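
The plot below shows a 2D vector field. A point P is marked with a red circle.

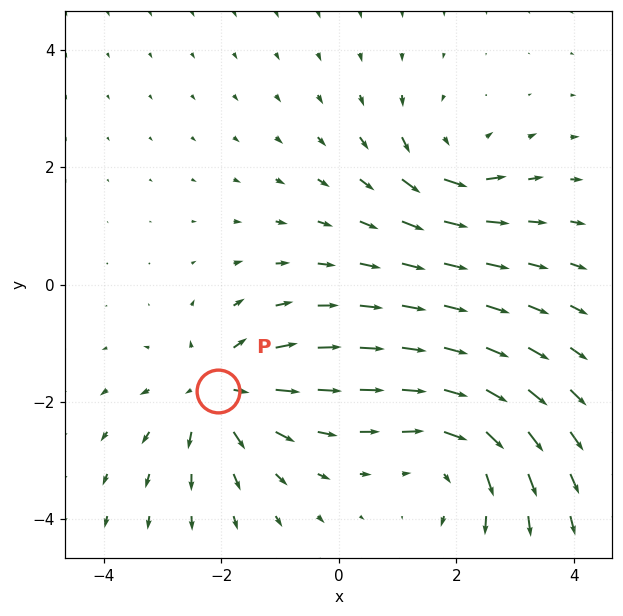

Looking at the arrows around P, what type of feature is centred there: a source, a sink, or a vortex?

At P (-2.1, -1.8) the arrows spread outward. Divergence about +5, curl ≈0 — positive divergence with near-zero curl is a source.

source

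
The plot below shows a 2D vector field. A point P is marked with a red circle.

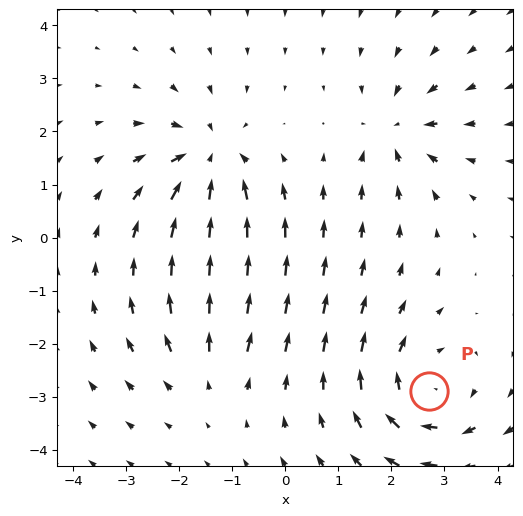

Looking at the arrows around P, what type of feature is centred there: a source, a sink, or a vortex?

vortex

At P (2.7, -2.9) the arrows circulate clockwise. Divergence ≈0, curl about -4 — near-zero divergence with nonzero curl is a vortex.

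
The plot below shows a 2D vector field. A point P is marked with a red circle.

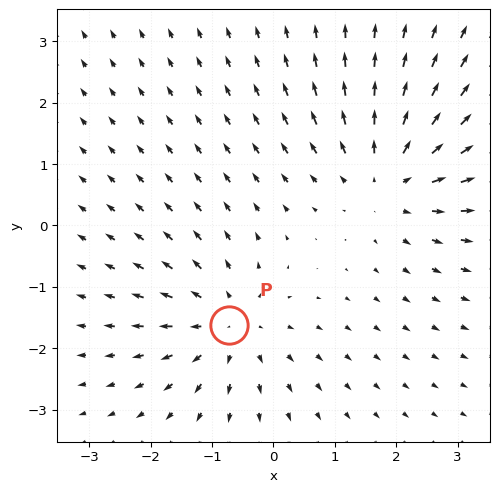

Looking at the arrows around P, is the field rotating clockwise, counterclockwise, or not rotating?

not rotating

Near P at (-0.7, -1.6) the arrows show no circulation. The curl there is ≈0.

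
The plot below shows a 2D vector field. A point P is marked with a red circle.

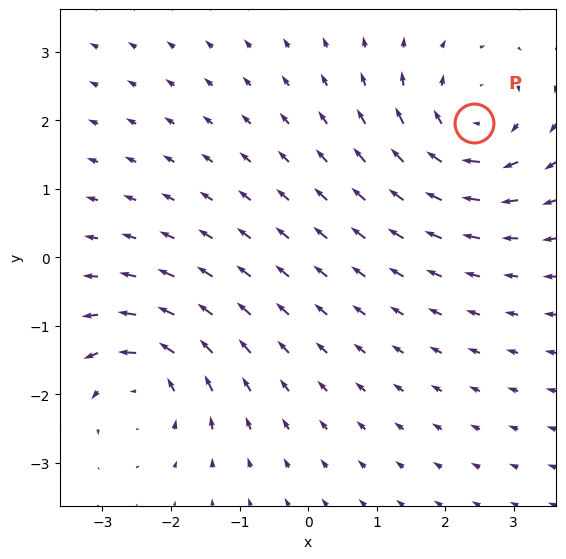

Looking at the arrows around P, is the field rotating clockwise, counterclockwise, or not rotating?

Near P at (2.4, 2.0) the arrows circulate clockwise. The curl (z-component) there is about -5; negative curl means clockwise rotation.

clockwise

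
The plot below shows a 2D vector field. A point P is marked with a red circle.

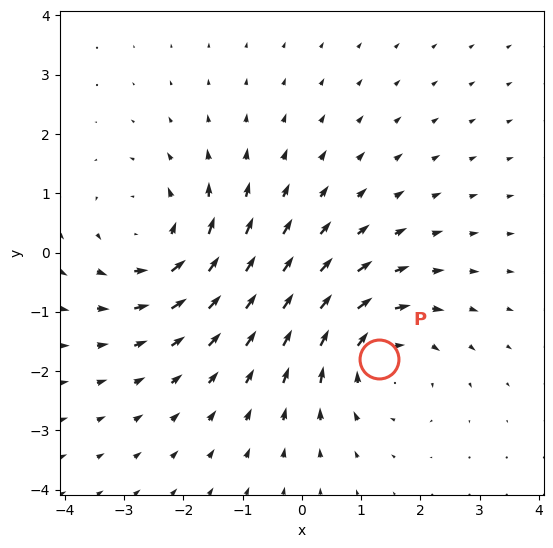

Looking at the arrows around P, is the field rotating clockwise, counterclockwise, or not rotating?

clockwise

Near P at (1.3, -1.8) the arrows circulate clockwise. The curl (z-component) there is about -3; negative curl means clockwise rotation.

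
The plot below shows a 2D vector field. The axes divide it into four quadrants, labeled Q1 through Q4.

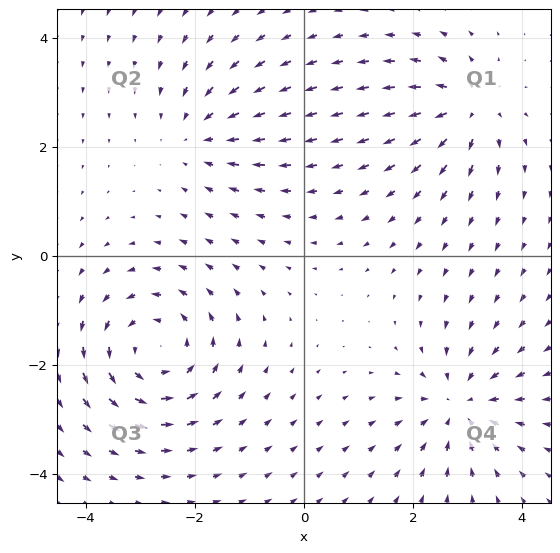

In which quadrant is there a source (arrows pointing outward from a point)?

The source sits at approximately (3.0, 2.7), which lies in quadrant Q1. The divergence there is about +4, positive as expected for a source.

Q1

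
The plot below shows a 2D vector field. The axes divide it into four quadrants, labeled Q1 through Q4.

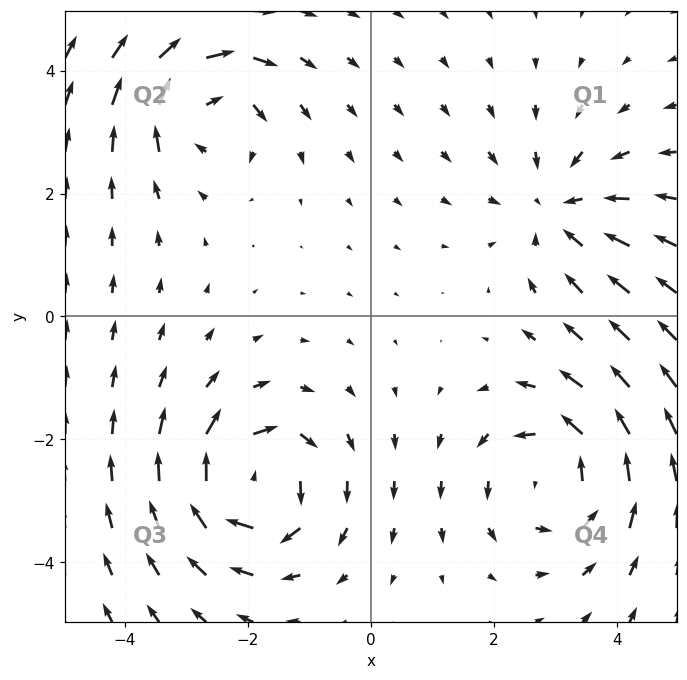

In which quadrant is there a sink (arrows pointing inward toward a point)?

The sink sits at approximately (3.1, 1.7), which lies in quadrant Q1. The divergence there is about -4, negative as expected for a sink.

Q1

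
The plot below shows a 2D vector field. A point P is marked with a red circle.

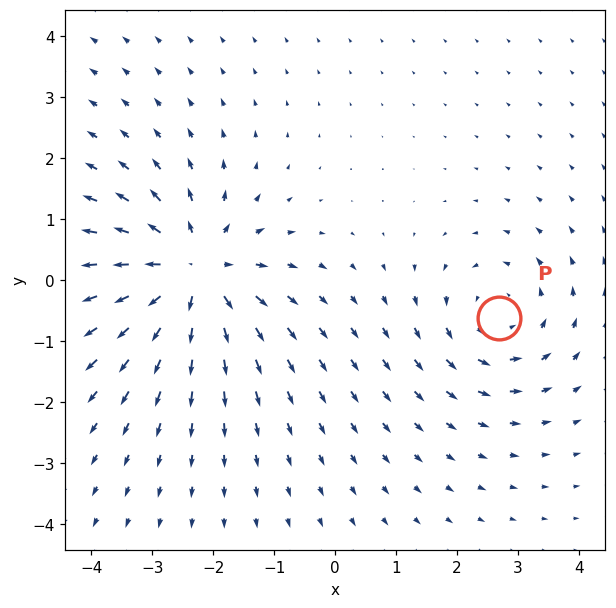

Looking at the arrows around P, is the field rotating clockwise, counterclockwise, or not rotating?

counterclockwise

Near P at (2.7, -0.6) the arrows circulate counterclockwise. The curl (z-component) there is about +3; positive curl means counterclockwise rotation.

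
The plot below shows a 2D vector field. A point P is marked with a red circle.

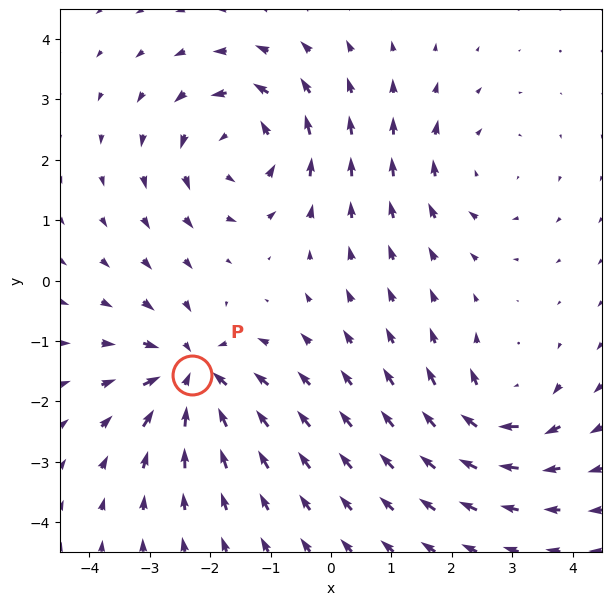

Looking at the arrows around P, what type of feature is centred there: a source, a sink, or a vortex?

At P (-2.3, -1.6) the arrows converge inward. Divergence about -5, curl ≈0 — negative divergence with near-zero curl is a sink.

sink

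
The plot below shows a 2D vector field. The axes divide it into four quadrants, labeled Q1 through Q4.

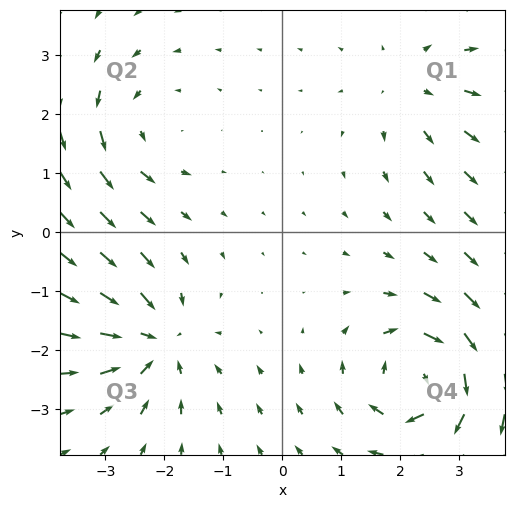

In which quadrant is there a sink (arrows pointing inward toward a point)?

Q3

The sink sits at approximately (-2.2, -1.8), which lies in quadrant Q3. The divergence there is about -4, negative as expected for a sink.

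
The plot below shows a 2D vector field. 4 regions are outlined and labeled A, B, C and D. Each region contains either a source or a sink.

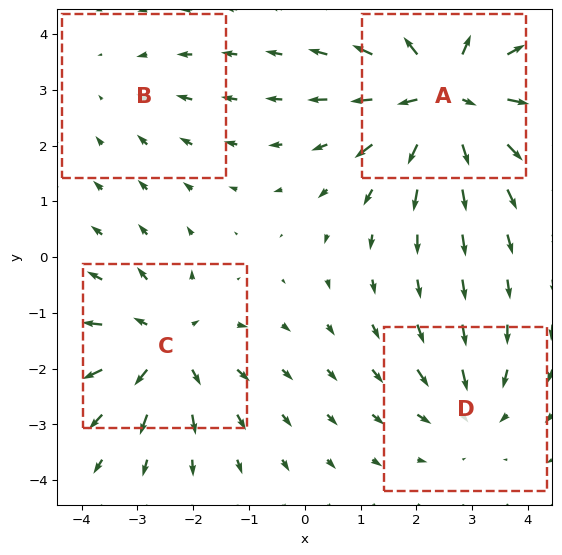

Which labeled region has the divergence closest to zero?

B

Divergence at each region's feature centre — A: about +7, B: about -2, C: about +5, D: about -4. Region B is closest to zero.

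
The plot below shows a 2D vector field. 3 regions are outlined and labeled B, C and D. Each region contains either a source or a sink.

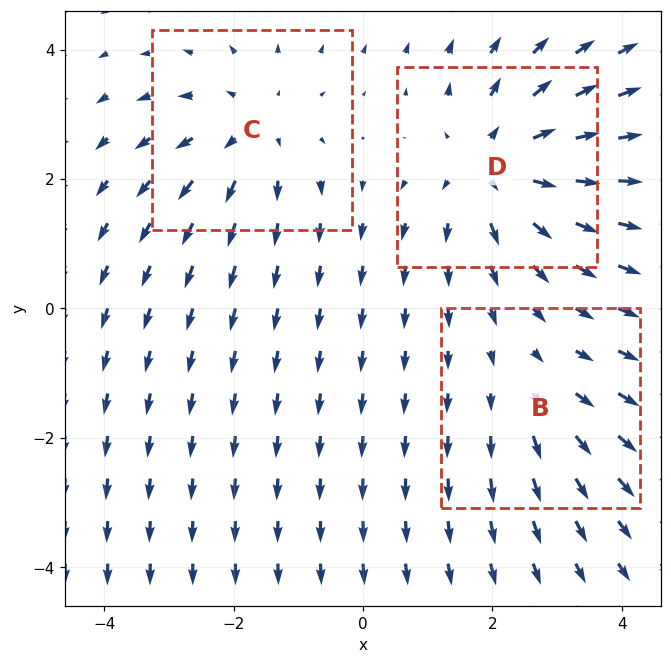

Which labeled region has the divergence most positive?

Divergence at each region's feature centre — B: about +2, C: about +3, D: about +4. Region D is most positive.

D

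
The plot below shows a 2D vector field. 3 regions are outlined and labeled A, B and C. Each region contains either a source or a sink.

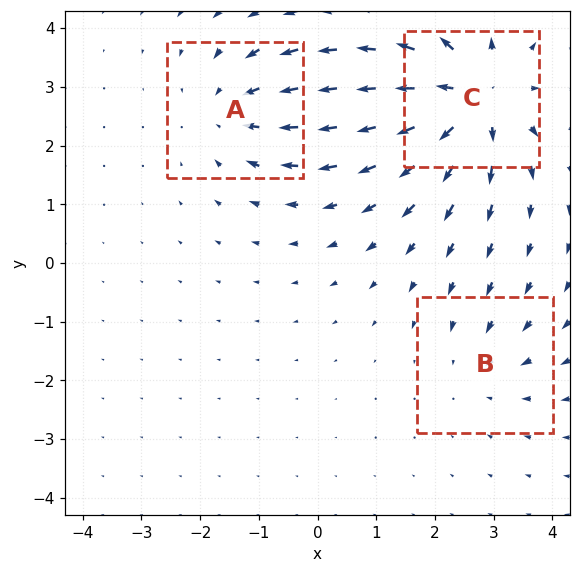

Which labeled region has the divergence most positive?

Divergence at each region's feature centre — A: about -3, B: about -2, C: about +5. Region C is most positive.

C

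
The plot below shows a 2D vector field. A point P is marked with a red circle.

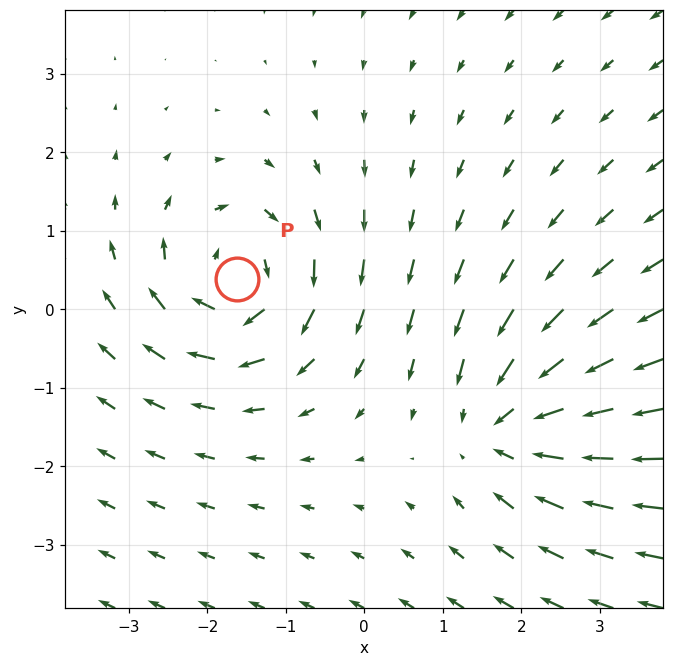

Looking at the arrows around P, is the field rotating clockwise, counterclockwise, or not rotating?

Near P at (-1.6, 0.4) the arrows circulate clockwise. The curl (z-component) there is about -4; negative curl means clockwise rotation.

clockwise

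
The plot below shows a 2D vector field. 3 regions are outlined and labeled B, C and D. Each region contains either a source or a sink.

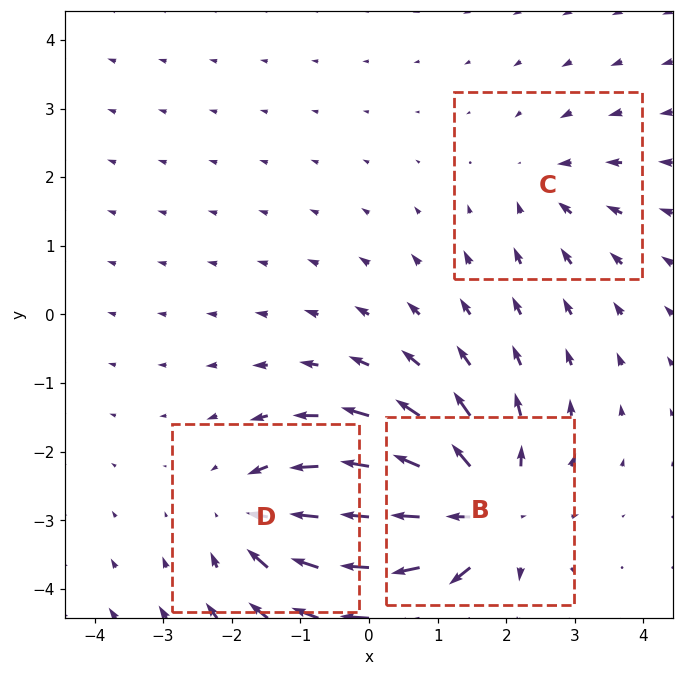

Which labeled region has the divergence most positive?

B

Divergence at each region's feature centre — B: about +5, C: about -2, D: about -3. Region B is most positive.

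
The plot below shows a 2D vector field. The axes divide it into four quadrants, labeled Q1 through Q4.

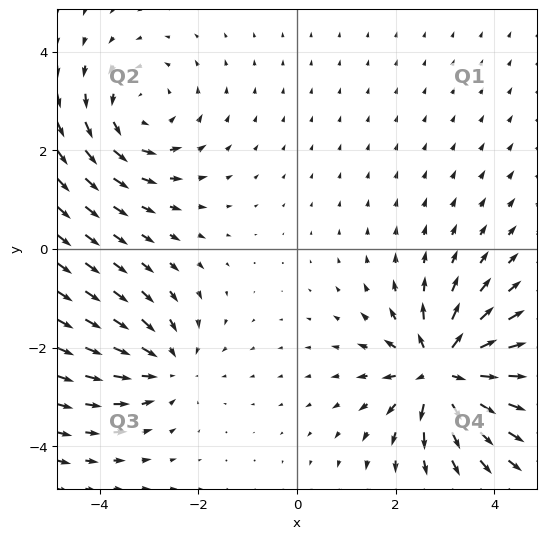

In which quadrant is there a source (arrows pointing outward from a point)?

Q4

The source sits at approximately (2.9, -2.5), which lies in quadrant Q4. The divergence there is about +5, positive as expected for a source.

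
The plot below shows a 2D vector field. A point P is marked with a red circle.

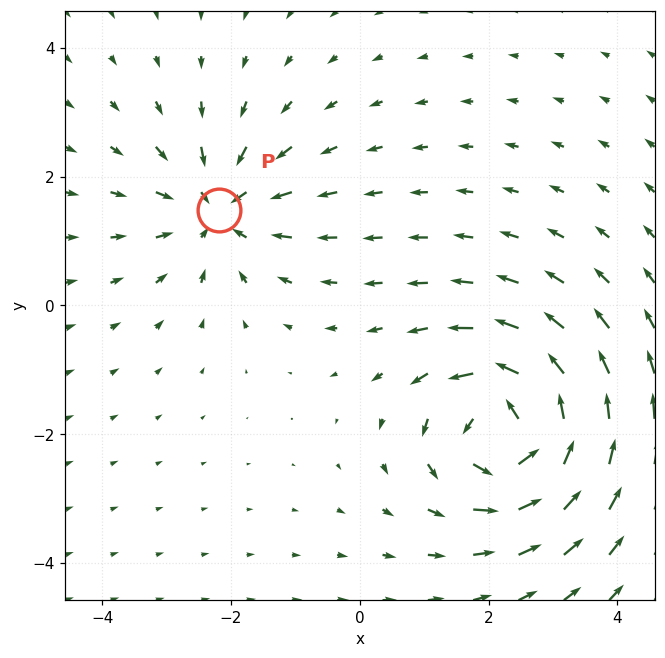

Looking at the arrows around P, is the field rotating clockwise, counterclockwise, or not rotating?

not rotating

Near P at (-2.2, 1.5) the arrows show no circulation. The curl there is ≈0.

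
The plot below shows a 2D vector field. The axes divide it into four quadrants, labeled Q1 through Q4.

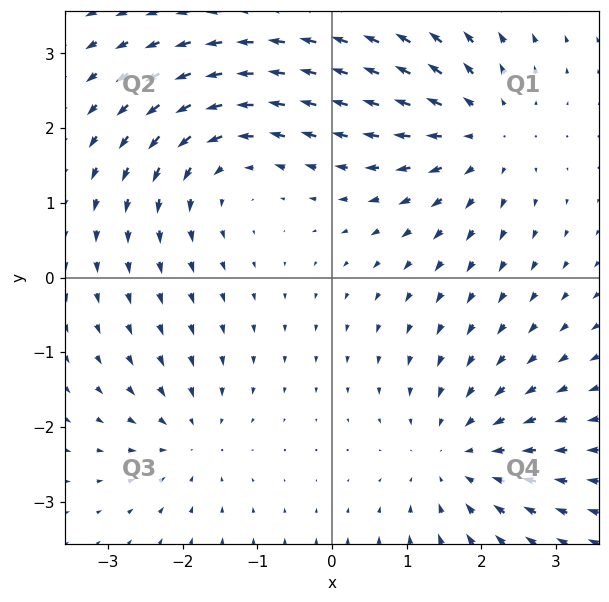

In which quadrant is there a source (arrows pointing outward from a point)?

Q1

The source sits at approximately (2.0, 1.9), which lies in quadrant Q1. The divergence there is about +4, positive as expected for a source.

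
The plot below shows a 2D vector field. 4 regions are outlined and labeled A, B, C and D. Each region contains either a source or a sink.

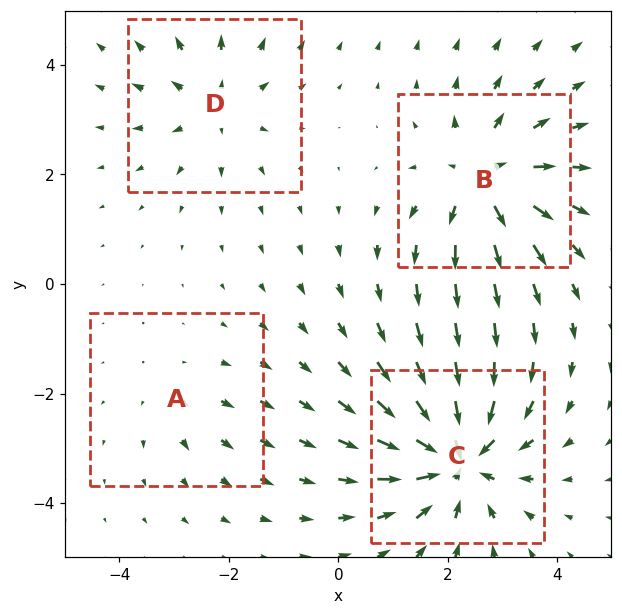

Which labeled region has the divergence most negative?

C

Divergence at each region's feature centre — A: about +2, B: about +6, C: about -7, D: about +4. Region C is most negative.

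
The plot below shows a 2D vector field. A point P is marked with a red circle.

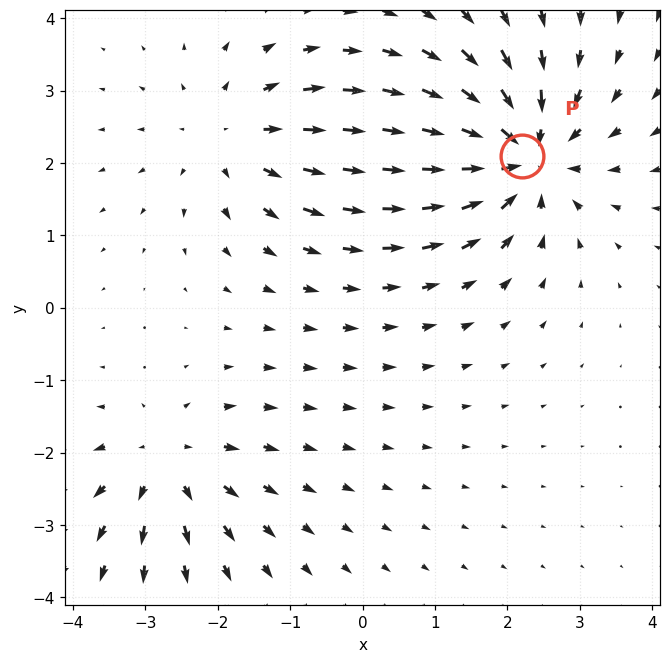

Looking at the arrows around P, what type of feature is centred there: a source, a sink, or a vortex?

sink

At P (2.2, 2.1) the arrows converge inward. Divergence about -5, curl ≈0 — negative divergence with near-zero curl is a sink.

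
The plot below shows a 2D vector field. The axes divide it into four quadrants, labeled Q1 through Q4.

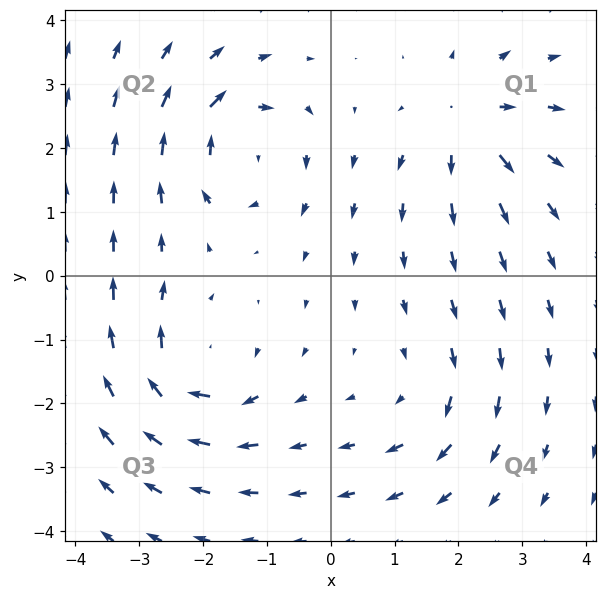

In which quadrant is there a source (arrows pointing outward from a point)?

Q1

The source sits at approximately (2.2, 2.4), which lies in quadrant Q1. The divergence there is about +5, positive as expected for a source.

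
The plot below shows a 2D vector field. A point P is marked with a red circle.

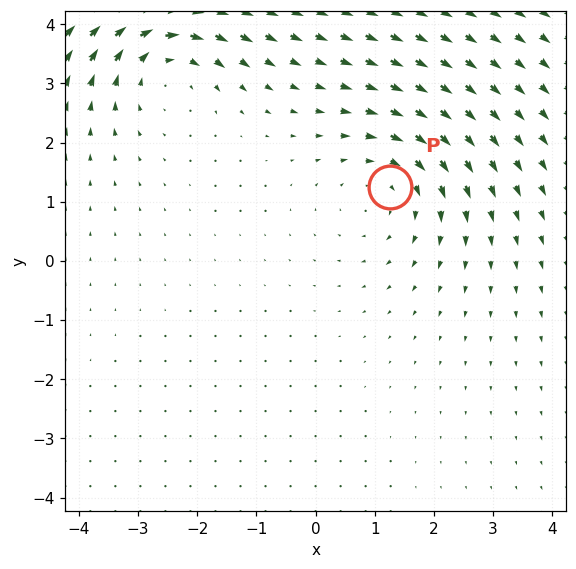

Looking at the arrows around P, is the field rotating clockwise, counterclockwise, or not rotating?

clockwise

Near P at (1.3, 1.3) the arrows circulate clockwise. The curl (z-component) there is about -3; negative curl means clockwise rotation.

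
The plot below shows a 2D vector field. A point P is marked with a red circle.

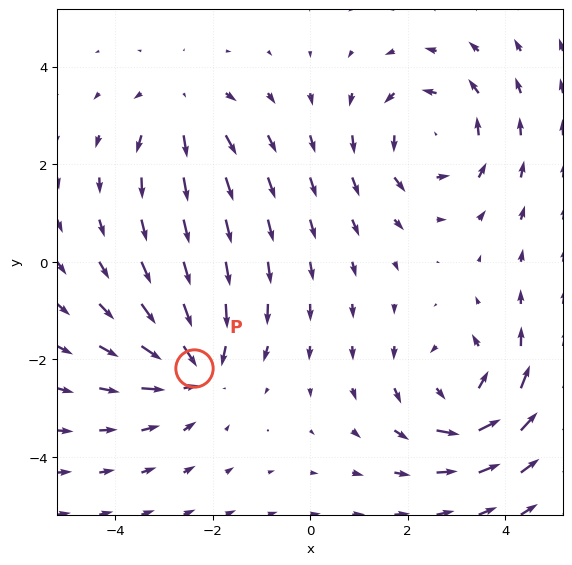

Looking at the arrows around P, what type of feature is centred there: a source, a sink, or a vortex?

sink

At P (-2.4, -2.2) the arrows converge inward. Divergence about -4, curl ≈0 — negative divergence with near-zero curl is a sink.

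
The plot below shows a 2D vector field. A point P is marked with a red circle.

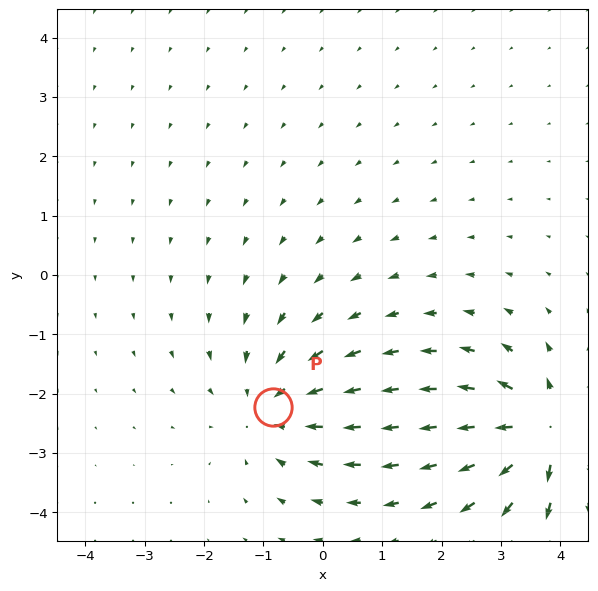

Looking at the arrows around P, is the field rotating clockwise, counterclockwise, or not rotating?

Near P at (-0.8, -2.2) the arrows show no circulation. The curl there is ≈0.

not rotating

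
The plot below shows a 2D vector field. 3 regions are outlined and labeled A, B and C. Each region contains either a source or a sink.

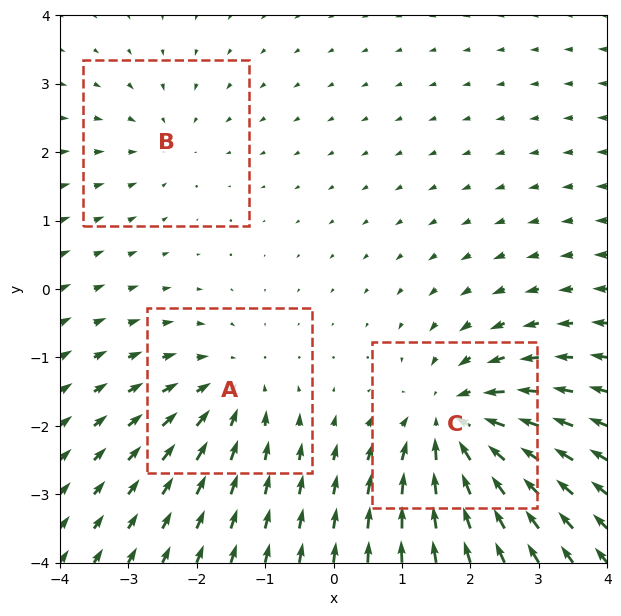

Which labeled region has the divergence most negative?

C

Divergence at each region's feature centre — A: about -3, B: about -2, C: about -5. Region C is most negative.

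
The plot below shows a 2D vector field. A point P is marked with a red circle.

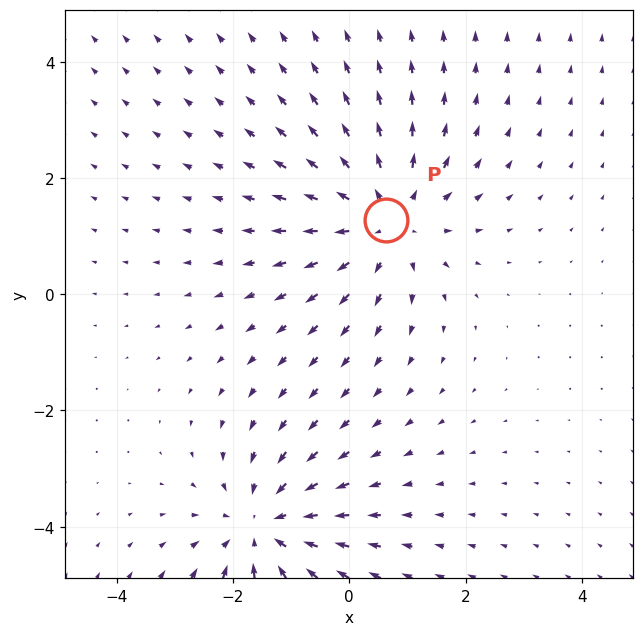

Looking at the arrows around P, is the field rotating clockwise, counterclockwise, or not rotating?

Near P at (0.6, 1.3) the arrows show no circulation. The curl there is ≈0.

not rotating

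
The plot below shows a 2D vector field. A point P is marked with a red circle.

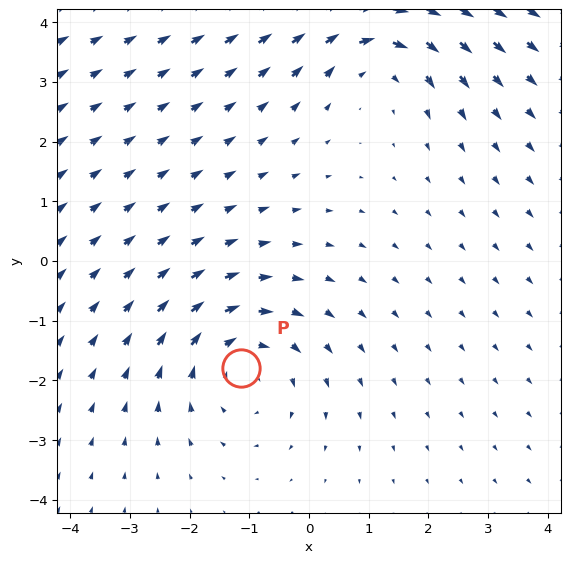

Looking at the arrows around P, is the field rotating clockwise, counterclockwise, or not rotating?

Near P at (-1.1, -1.8) the arrows circulate clockwise. The curl (z-component) there is about -3; negative curl means clockwise rotation.

clockwise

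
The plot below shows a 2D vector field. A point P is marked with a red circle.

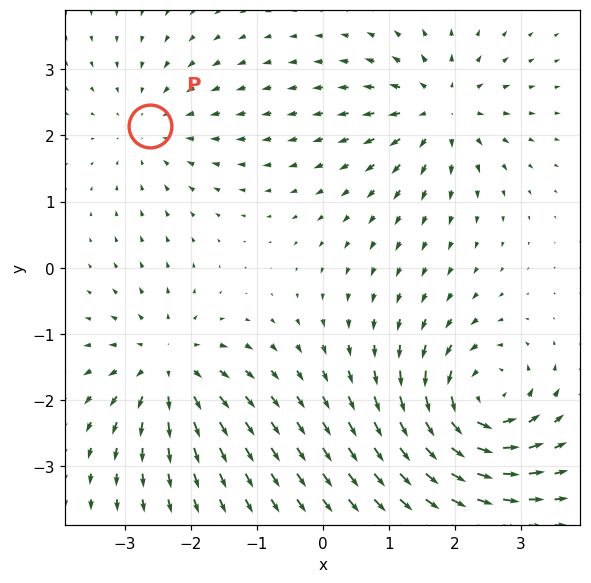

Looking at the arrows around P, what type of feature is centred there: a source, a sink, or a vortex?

sink

At P (-2.6, 2.1) the arrows converge inward. Divergence about -3, curl ≈0 — negative divergence with near-zero curl is a sink.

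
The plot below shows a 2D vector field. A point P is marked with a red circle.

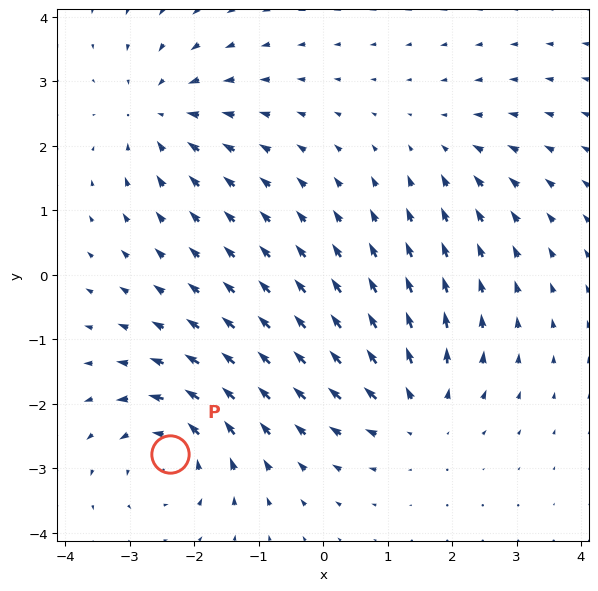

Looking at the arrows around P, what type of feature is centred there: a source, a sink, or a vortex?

At P (-2.4, -2.8) the arrows circulate counterclockwise. Divergence ≈0, curl about +6 — near-zero divergence with nonzero curl is a vortex.

vortex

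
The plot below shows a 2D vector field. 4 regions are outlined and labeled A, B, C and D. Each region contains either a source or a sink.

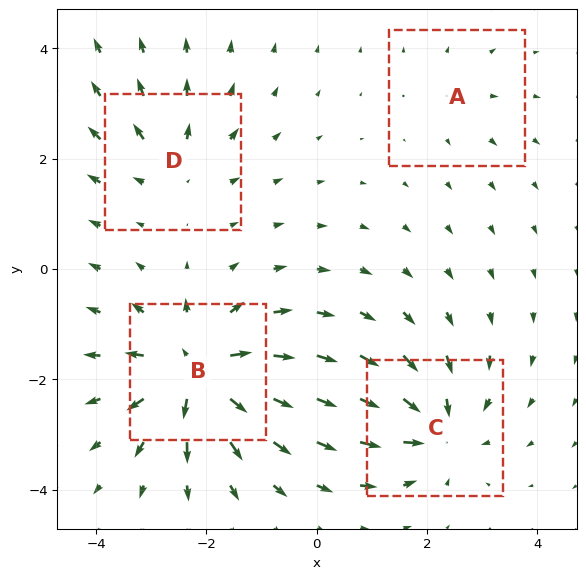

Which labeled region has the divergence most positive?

B

Divergence at each region's feature centre — A: about +2, B: about +8, C: about -6, D: about +4. Region B is most positive.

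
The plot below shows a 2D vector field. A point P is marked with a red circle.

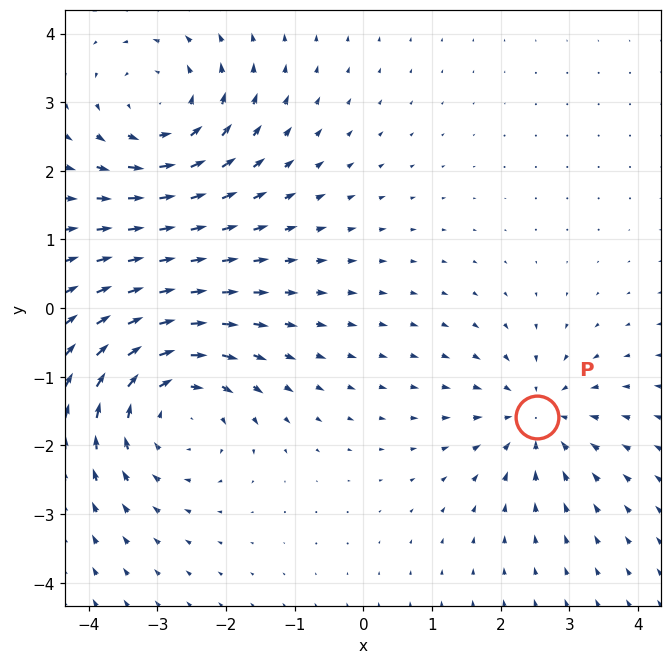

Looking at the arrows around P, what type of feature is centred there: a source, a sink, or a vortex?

sink

At P (2.5, -1.6) the arrows converge inward. Divergence about -4, curl ≈0 — negative divergence with near-zero curl is a sink.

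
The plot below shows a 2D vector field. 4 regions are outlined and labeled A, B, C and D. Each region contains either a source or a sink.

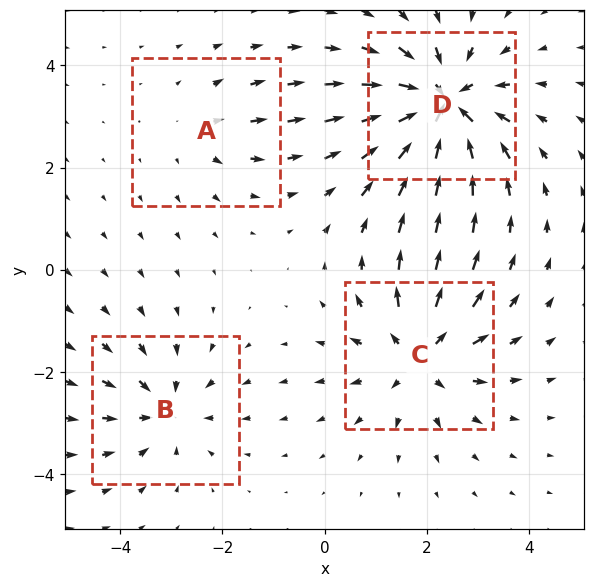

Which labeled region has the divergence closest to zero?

Divergence at each region's feature centre — A: about +2, B: about -4, C: about +5, D: about -7. Region A is closest to zero.

A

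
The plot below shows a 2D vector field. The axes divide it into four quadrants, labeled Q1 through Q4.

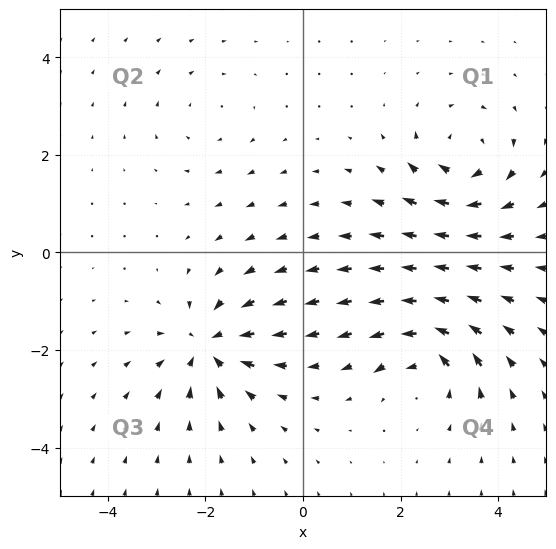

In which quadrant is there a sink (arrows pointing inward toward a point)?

The sink sits at approximately (-1.9, -1.9), which lies in quadrant Q3. The divergence there is about -6, negative as expected for a sink.

Q3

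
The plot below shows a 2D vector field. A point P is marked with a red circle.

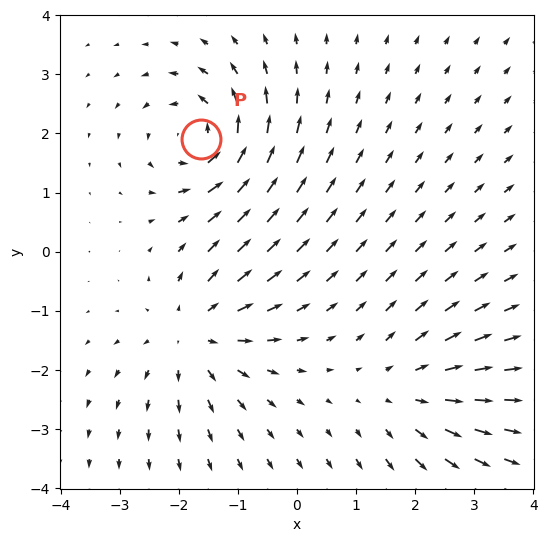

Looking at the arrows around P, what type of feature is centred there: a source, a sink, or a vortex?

At P (-1.6, 1.9) the arrows circulate counterclockwise. Divergence ≈0, curl about +5 — near-zero divergence with nonzero curl is a vortex.

vortex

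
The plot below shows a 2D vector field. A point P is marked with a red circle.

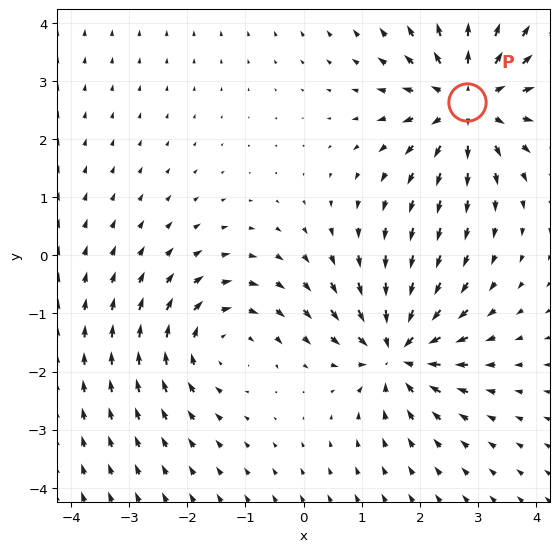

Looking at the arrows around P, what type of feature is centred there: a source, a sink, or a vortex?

source

At P (2.8, 2.6) the arrows spread outward. Divergence about +5, curl ≈0 — positive divergence with near-zero curl is a source.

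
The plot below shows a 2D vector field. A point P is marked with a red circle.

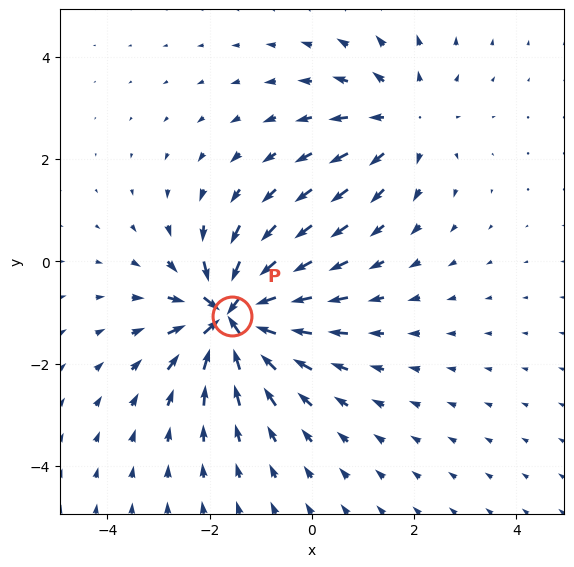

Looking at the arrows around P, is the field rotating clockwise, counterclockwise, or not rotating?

Near P at (-1.6, -1.1) the arrows show no circulation. The curl there is ≈0.

not rotating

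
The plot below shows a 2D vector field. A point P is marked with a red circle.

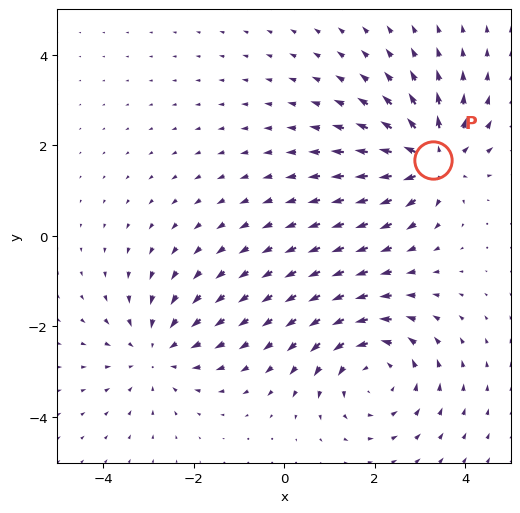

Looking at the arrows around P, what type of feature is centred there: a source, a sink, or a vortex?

source

At P (3.3, 1.7) the arrows spread outward. Divergence about +4, curl ≈0 — positive divergence with near-zero curl is a source.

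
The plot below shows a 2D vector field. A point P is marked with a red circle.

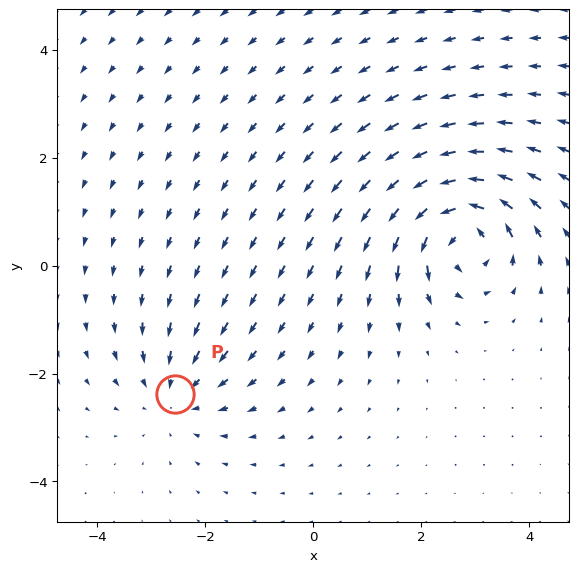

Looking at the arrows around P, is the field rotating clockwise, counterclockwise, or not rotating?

Near P at (-2.6, -2.4) the arrows show no circulation. The curl there is ≈0.

not rotating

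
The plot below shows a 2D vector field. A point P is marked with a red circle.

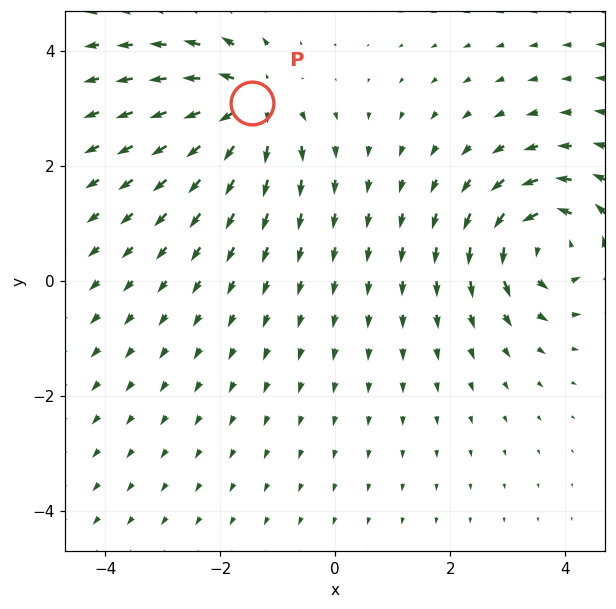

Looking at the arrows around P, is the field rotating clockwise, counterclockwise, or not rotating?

Near P at (-1.5, 3.1) the arrows show no circulation. The curl there is ≈0.

not rotating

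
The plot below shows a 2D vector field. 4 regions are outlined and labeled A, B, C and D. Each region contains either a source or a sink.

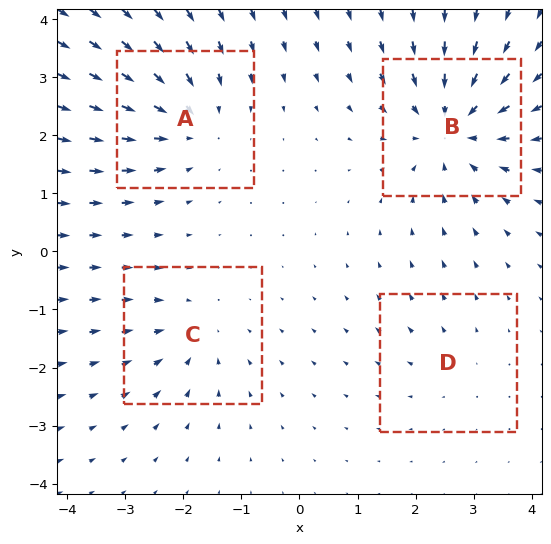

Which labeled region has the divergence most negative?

Divergence at each region's feature centre — A: about -5, B: about -6, C: about -3, D: about +2. Region B is most negative.

B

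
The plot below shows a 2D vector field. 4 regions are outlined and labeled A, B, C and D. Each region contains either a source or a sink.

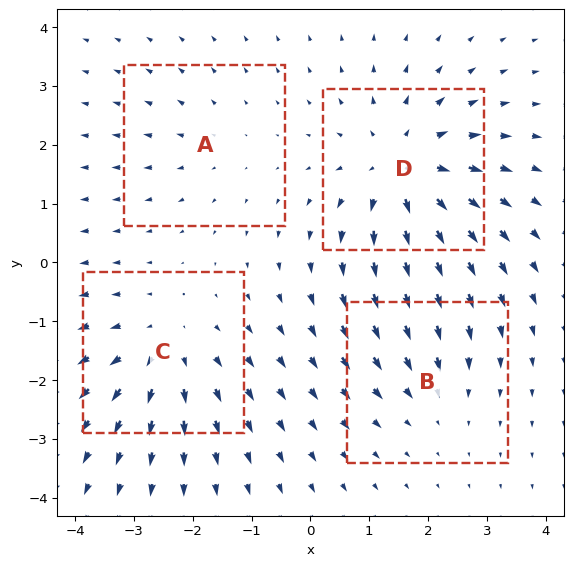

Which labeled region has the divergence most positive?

Divergence at each region's feature centre — A: about +2, B: about -3, C: about +4, D: about +6. Region D is most positive.

D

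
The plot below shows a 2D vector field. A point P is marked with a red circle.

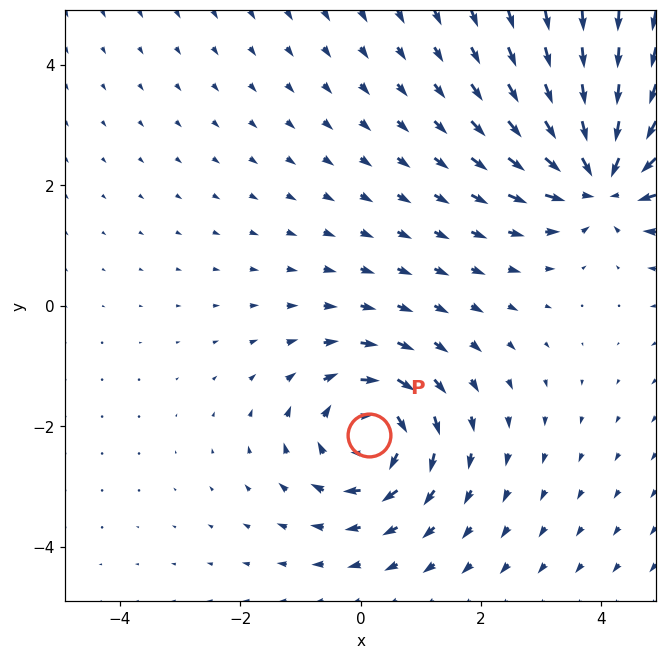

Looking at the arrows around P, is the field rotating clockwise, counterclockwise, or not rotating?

clockwise

Near P at (0.1, -2.1) the arrows circulate clockwise. The curl (z-component) there is about -5; negative curl means clockwise rotation.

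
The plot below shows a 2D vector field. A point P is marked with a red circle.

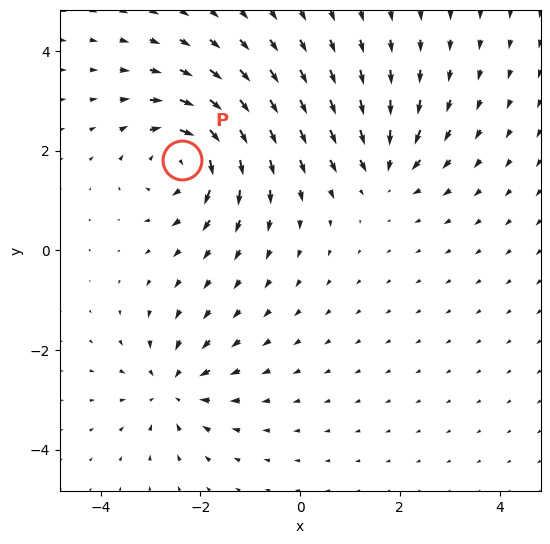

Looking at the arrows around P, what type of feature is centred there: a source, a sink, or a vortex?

vortex

At P (-2.4, 1.8) the arrows circulate clockwise. Divergence ≈0, curl about -5 — near-zero divergence with nonzero curl is a vortex.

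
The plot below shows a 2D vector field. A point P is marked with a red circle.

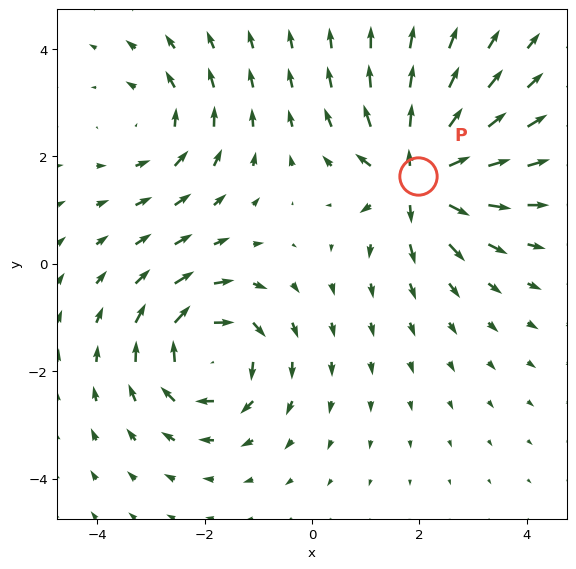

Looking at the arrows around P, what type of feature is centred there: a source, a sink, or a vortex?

source

At P (2.0, 1.6) the arrows spread outward. Divergence about +6, curl ≈0 — positive divergence with near-zero curl is a source.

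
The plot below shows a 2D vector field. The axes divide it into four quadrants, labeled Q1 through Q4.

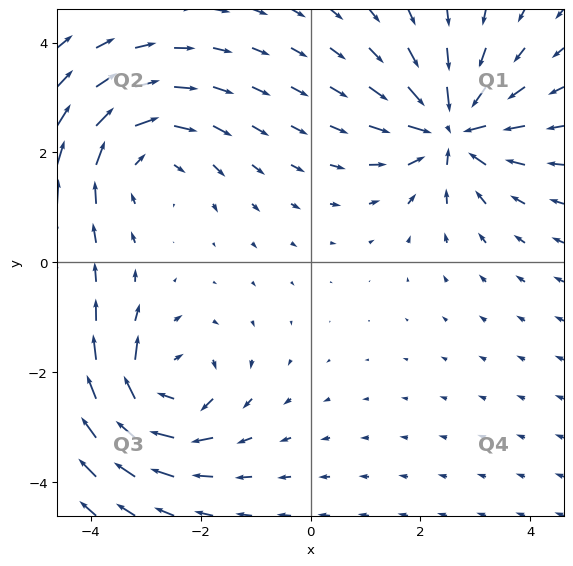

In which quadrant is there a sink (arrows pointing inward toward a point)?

Q1

The sink sits at approximately (2.6, 2.4), which lies in quadrant Q1. The divergence there is about -7, negative as expected for a sink.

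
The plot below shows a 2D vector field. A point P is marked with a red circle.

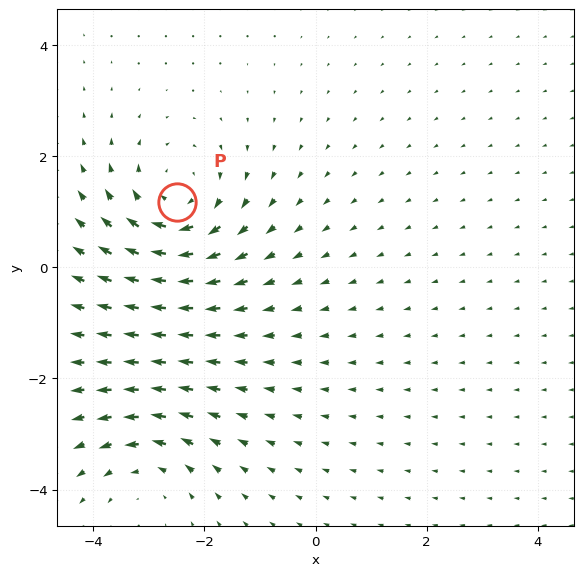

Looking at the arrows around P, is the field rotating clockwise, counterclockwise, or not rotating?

Near P at (-2.5, 1.2) the arrows circulate clockwise. The curl (z-component) there is about -5; negative curl means clockwise rotation.

clockwise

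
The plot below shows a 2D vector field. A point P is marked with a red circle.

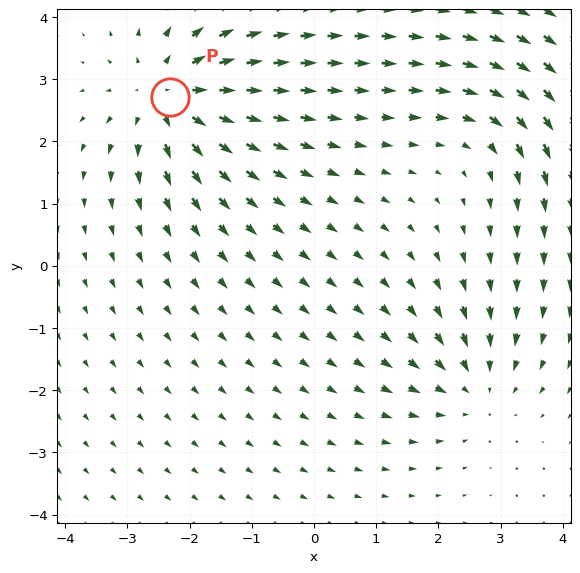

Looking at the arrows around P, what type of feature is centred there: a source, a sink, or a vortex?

At P (-2.3, 2.7) the arrows spread outward. Divergence about +5, curl ≈0 — positive divergence with near-zero curl is a source.

source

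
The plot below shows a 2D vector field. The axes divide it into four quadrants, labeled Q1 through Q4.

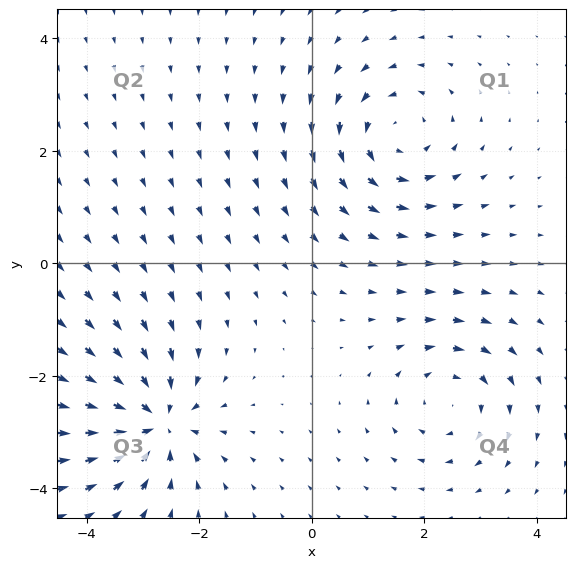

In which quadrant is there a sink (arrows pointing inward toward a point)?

The sink sits at approximately (-2.8, -2.8), which lies in quadrant Q3. The divergence there is about -6, negative as expected for a sink.

Q3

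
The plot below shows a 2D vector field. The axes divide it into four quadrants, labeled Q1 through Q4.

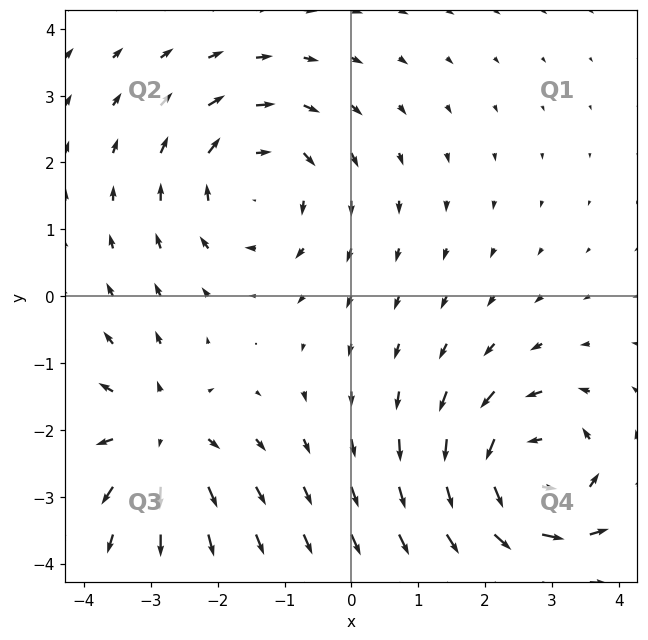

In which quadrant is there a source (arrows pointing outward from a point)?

The source sits at approximately (-2.9, -2.1), which lies in quadrant Q3. The divergence there is about +4, positive as expected for a source.

Q3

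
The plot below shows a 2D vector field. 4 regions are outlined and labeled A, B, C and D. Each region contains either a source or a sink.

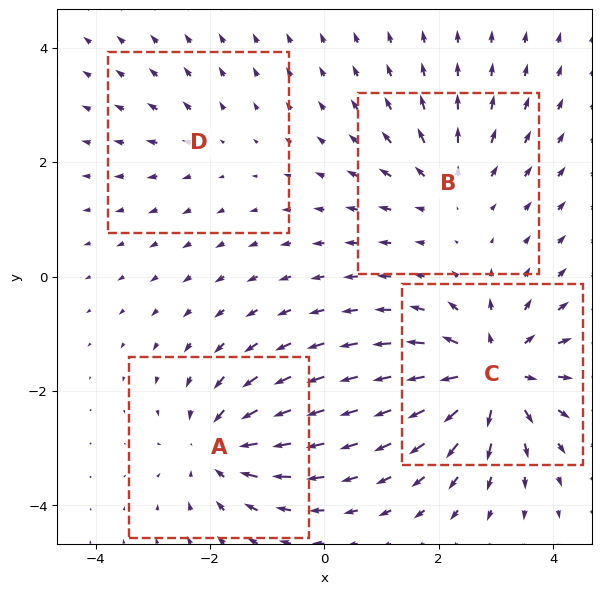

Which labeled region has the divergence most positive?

Divergence at each region's feature centre — A: about -5, B: about +4, C: about +7, D: about +2. Region C is most positive.

C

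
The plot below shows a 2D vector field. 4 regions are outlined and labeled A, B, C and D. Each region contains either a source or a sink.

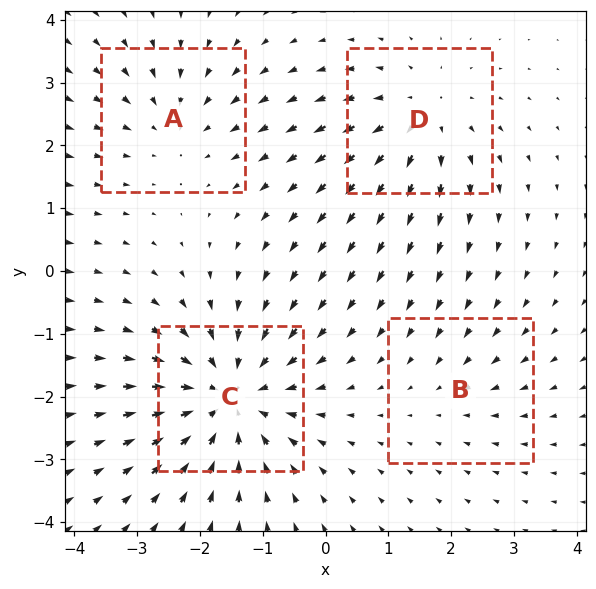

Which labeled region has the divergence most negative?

Divergence at each region's feature centre — A: about -3, B: about -2, C: about -6, D: about +4. Region C is most negative.

C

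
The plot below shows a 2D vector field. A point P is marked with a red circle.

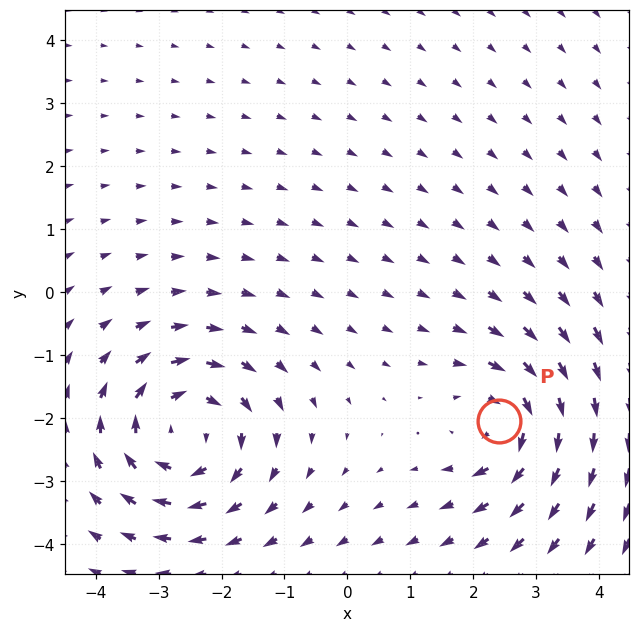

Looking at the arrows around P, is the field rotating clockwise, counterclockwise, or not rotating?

Near P at (2.4, -2.1) the arrows circulate clockwise. The curl (z-component) there is about -5; negative curl means clockwise rotation.

clockwise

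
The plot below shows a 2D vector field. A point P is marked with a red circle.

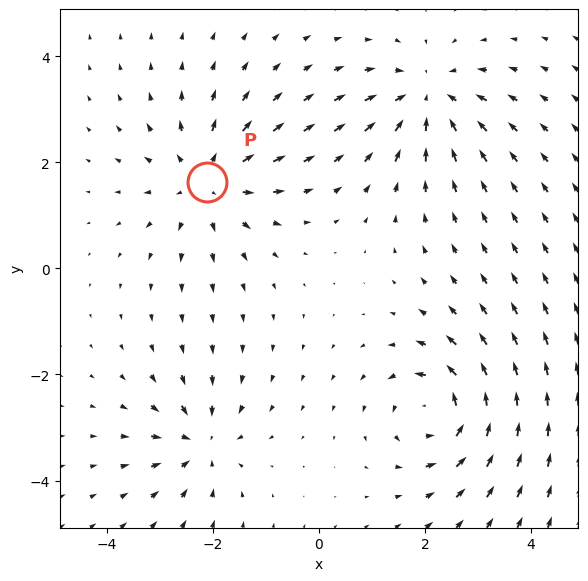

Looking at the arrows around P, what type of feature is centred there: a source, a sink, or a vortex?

At P (-2.1, 1.6) the arrows spread outward. Divergence about +4, curl ≈0 — positive divergence with near-zero curl is a source.

source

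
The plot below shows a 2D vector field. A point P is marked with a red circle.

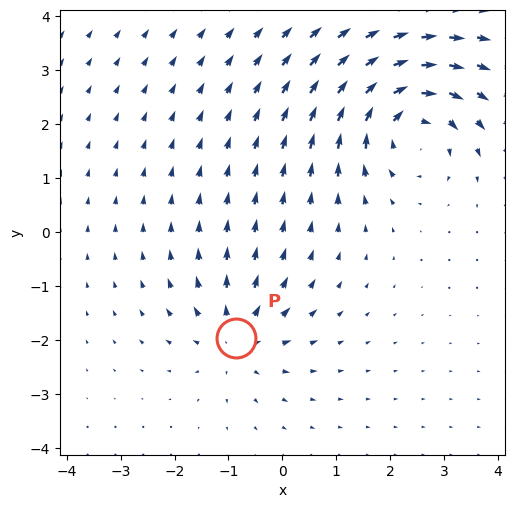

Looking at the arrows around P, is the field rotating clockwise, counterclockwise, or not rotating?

not rotating

Near P at (-0.9, -2.0) the arrows show no circulation. The curl there is ≈0.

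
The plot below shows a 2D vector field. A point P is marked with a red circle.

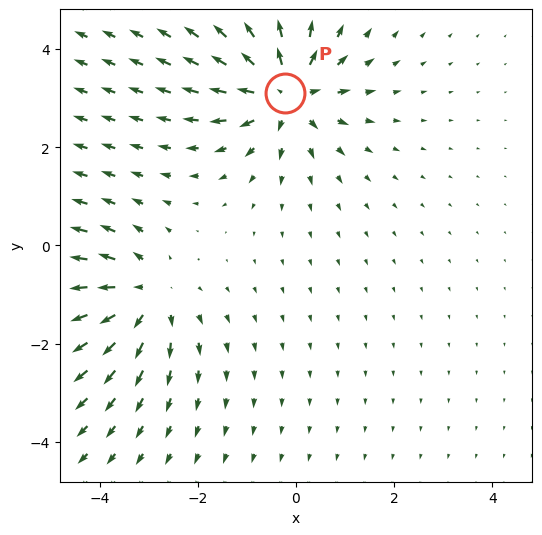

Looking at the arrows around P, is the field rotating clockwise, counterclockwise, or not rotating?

Near P at (-0.2, 3.1) the arrows show no circulation. The curl there is ≈0.

not rotating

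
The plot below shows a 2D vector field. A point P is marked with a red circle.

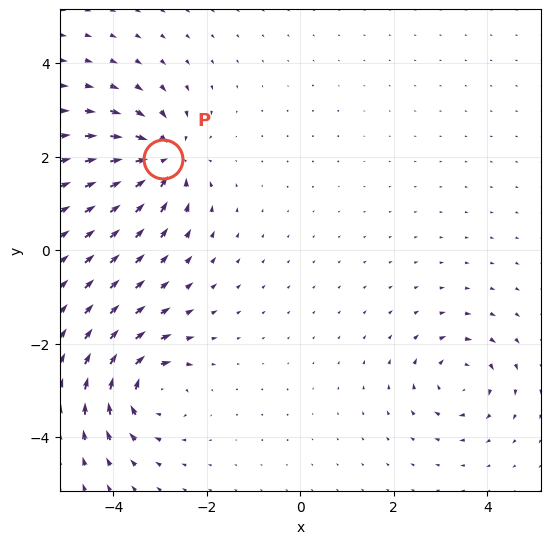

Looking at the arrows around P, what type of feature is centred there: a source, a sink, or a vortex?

At P (-2.9, 1.9) the arrows converge inward. Divergence about -7, curl ≈0 — negative divergence with near-zero curl is a sink.

sink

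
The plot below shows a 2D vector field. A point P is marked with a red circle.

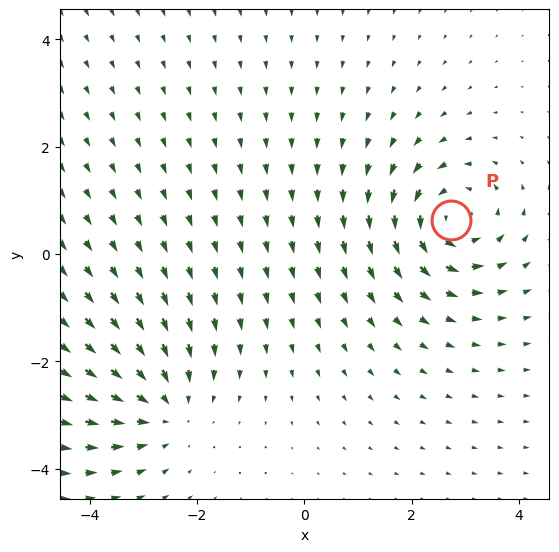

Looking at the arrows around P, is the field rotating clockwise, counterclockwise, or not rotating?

Near P at (2.7, 0.6) the arrows circulate counterclockwise. The curl (z-component) there is about +5; positive curl means counterclockwise rotation.

counterclockwise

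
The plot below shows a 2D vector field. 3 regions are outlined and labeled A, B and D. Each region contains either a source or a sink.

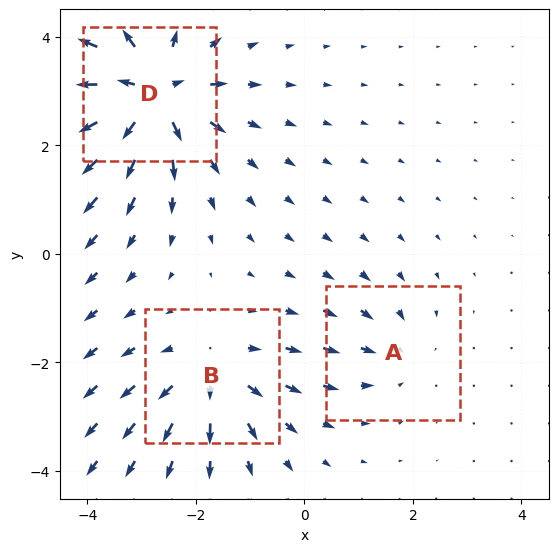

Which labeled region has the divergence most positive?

Divergence at each region's feature centre — A: about -2, B: about +4, D: about +6. Region D is most positive.

D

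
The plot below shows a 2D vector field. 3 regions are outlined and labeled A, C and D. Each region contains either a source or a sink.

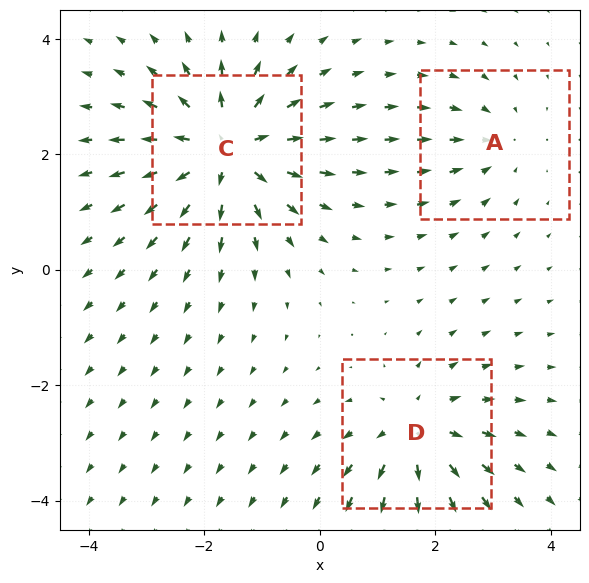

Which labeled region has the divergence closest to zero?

Divergence at each region's feature centre — A: about -2, C: about +5, D: about +4. Region A is closest to zero.

A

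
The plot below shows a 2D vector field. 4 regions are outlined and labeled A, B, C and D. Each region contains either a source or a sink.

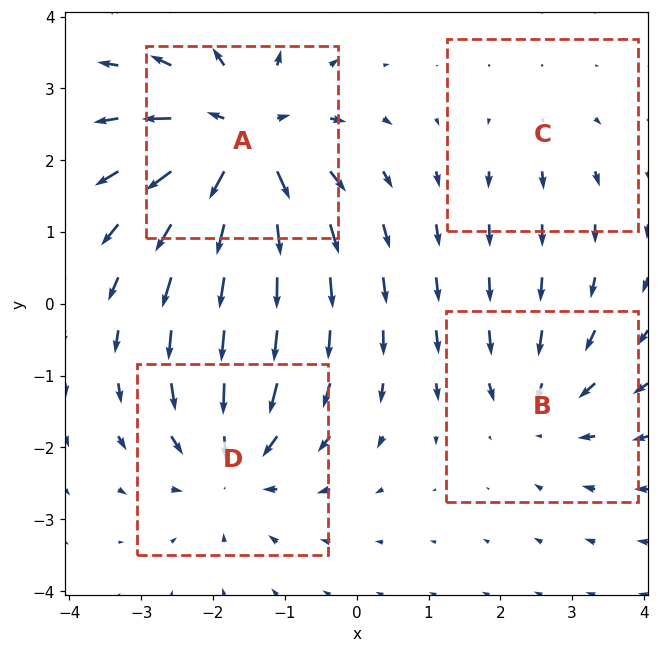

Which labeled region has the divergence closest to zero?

Divergence at each region's feature centre — A: about +7, B: about -4, C: about +2, D: about -5. Region C is closest to zero.

C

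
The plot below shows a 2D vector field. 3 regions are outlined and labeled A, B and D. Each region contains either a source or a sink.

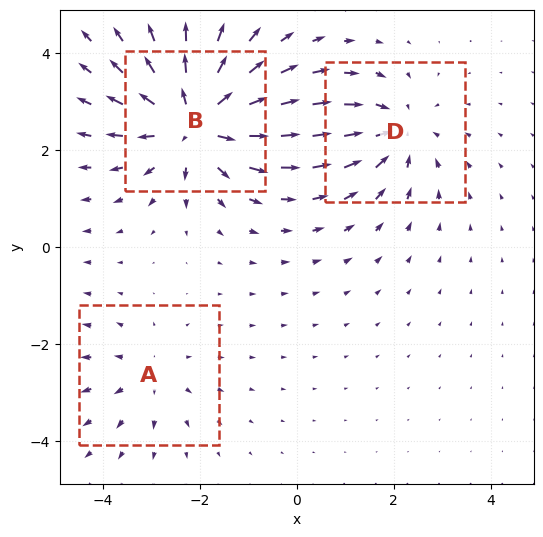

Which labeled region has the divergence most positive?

Divergence at each region's feature centre — A: about +2, B: about +5, D: about -3. Region B is most positive.

B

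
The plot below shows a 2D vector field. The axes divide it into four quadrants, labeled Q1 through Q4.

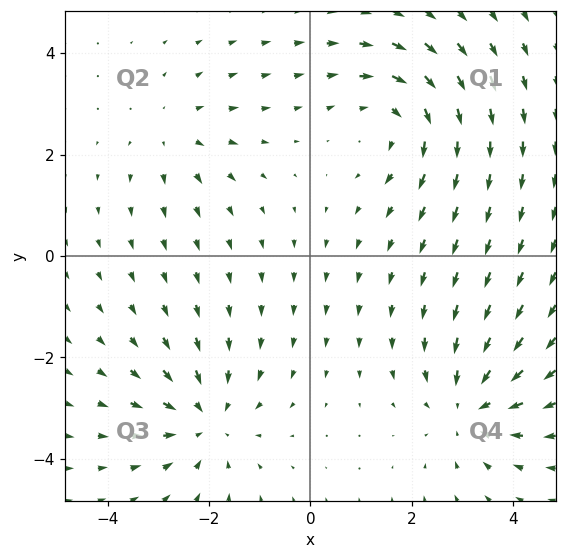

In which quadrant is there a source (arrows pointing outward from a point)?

The source sits at approximately (-2.7, 2.4), which lies in quadrant Q2. The divergence there is about +2, positive as expected for a source.

Q2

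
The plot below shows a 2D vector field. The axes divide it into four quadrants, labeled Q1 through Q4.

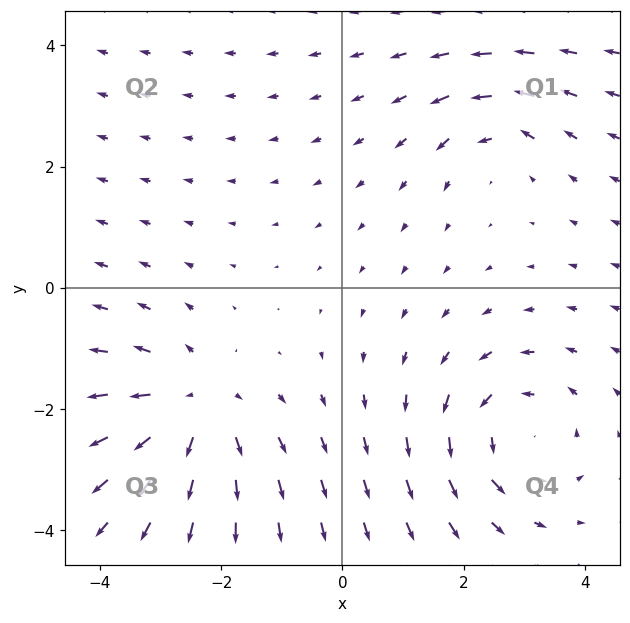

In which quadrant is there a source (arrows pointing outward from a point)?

Q3

The source sits at approximately (-2.4, -2.0), which lies in quadrant Q3. The divergence there is about +4, positive as expected for a source.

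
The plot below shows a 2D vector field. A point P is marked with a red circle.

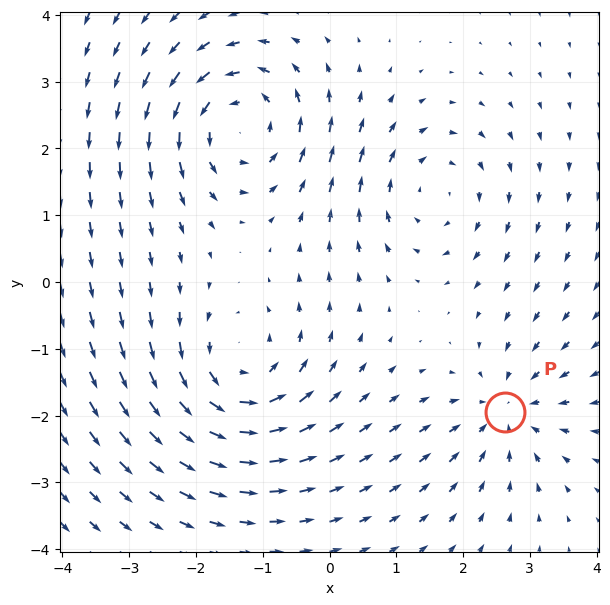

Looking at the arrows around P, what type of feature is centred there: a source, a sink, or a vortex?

At P (2.6, -1.9) the arrows converge inward. Divergence about -4, curl ≈0 — negative divergence with near-zero curl is a sink.

sink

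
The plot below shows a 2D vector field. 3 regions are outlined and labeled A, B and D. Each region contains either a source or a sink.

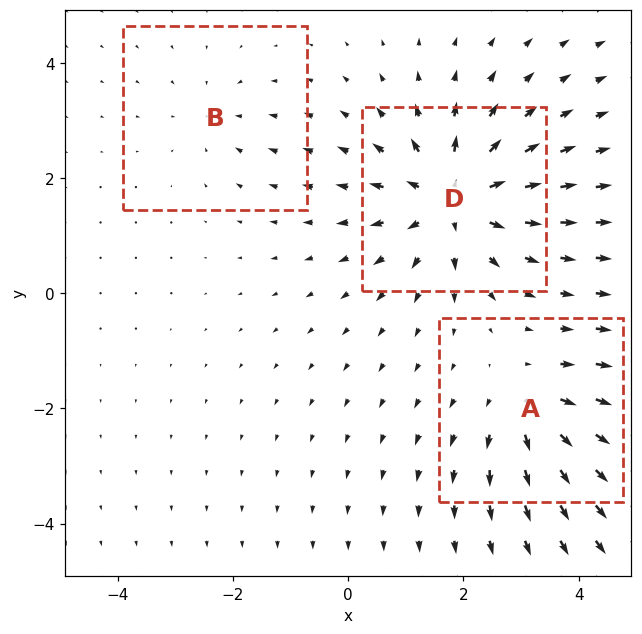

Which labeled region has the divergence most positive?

Divergence at each region's feature centre — A: about +4, B: about -2, D: about +5. Region D is most positive.

D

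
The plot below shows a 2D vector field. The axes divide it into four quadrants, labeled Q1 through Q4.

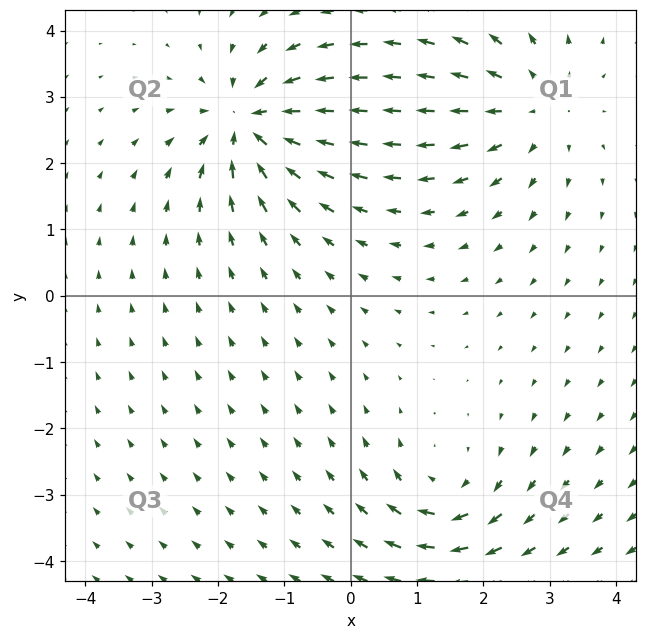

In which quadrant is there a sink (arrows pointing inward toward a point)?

Q2

The sink sits at approximately (-1.5, 2.6), which lies in quadrant Q2. The divergence there is about -7, negative as expected for a sink.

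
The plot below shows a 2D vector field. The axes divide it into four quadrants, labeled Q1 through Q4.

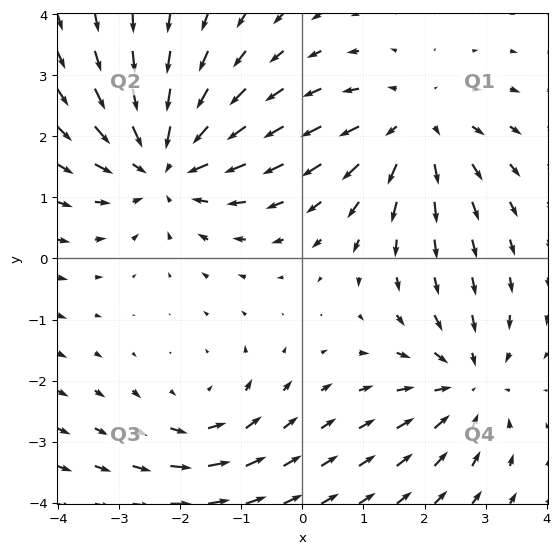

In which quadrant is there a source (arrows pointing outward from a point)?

Q1

The source sits at approximately (1.8, 2.2), which lies in quadrant Q1. The divergence there is about +3, positive as expected for a source.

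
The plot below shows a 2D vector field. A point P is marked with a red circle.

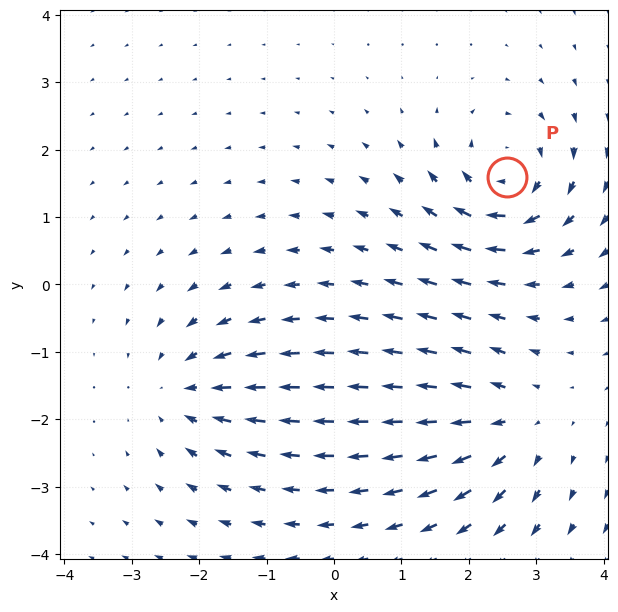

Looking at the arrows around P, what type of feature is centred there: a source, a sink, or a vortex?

vortex

At P (2.6, 1.6) the arrows circulate clockwise. Divergence ≈0, curl about -7 — near-zero divergence with nonzero curl is a vortex.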